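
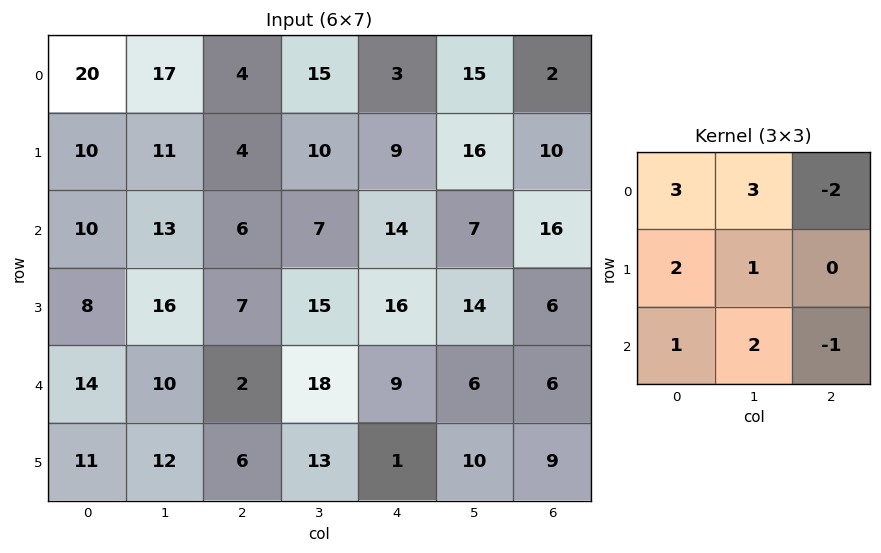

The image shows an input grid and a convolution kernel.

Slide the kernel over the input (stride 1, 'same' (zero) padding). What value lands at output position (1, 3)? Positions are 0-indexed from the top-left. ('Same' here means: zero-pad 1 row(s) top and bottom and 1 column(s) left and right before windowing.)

The receptive field on the zero-padded input at this output position is [4 15 3 / 4 10 9 / 6 7 14]. Elementwise product with the kernel and sum: 4·3 + 15·3 + 3·-2 + 4·2 + 10·1 + 6·1 + 7·2 + 14·-1.

75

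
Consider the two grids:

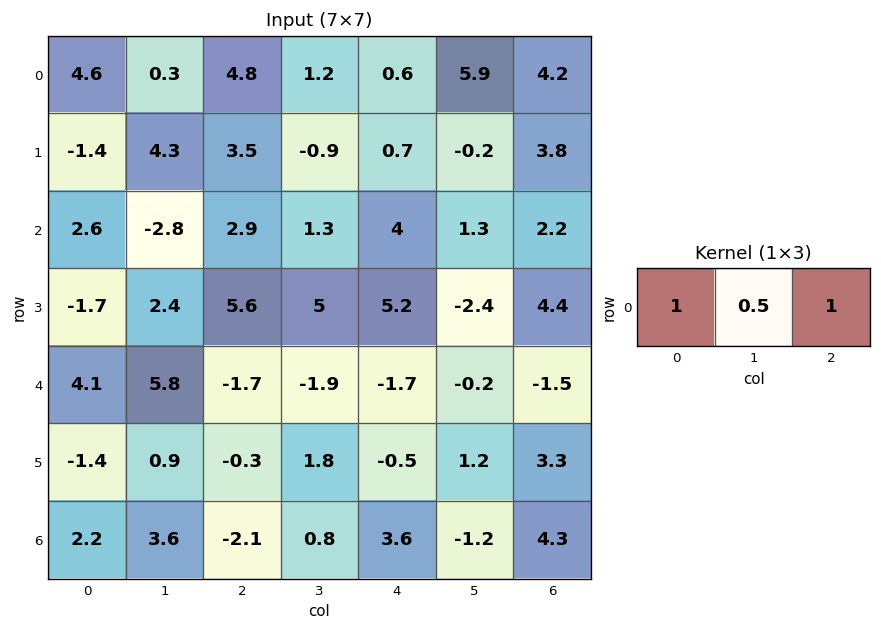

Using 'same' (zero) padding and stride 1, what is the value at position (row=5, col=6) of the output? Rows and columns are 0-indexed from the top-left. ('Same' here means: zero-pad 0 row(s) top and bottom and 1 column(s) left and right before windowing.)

2.85

The receptive field on the zero-padded input at this output position is [1.2 3.3 0]. Elementwise product with the kernel and sum: 1.2·1 + 3.3·0.5 + 0·1.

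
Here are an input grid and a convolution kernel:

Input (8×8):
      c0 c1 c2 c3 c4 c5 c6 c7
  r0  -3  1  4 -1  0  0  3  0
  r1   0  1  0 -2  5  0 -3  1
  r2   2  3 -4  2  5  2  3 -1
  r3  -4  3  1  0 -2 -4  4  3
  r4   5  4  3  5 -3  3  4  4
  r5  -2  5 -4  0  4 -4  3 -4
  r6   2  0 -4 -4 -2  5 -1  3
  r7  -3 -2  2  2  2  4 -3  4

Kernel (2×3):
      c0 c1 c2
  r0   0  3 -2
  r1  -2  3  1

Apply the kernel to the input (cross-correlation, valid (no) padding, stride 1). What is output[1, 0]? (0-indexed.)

4

The receptive field on the input at this output position is [0 1 0 / 2 3 -4]. Elementwise product with the kernel and sum: 1·3 + 0·-2 + 2·-2 + 3·3 + -4·1.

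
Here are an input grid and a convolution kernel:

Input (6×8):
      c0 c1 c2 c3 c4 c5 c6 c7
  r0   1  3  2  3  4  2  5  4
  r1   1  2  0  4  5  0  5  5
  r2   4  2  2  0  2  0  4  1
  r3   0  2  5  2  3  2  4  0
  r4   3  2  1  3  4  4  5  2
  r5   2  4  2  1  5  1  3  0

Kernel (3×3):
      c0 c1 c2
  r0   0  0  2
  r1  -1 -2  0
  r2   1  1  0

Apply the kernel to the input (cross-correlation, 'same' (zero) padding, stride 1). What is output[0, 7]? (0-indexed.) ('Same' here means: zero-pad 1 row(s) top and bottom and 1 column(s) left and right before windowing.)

-3

The receptive field on the zero-padded input at this output position is [0 0 0 / 5 4 0 / 5 5 0]. Elementwise product with the kernel and sum: 0·2 + 5·-1 + 4·-2 + 5·1 + 5·1.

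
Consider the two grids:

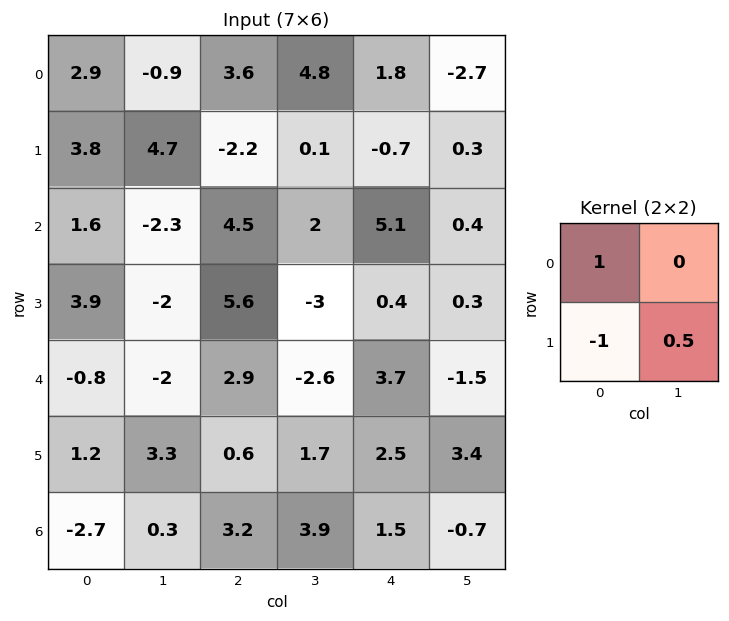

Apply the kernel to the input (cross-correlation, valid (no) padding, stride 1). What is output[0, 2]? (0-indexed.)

5.85

The receptive field on the input at this output position is [3.6 4.8 / -2.2 0.1]. Elementwise product with the kernel and sum: 3.6·1 + -2.2·-1 + 0.1·0.5.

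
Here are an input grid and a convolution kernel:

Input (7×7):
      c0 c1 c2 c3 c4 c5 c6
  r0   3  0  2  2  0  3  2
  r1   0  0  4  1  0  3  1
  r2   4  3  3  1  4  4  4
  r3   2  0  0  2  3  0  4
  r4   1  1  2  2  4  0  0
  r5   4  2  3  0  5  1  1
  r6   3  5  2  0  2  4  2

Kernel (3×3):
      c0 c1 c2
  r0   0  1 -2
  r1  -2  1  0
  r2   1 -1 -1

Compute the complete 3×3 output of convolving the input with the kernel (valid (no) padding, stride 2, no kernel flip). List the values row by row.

-6 -7 -2
-9 -9 -6
-13 -12 -13

Output[0,0]: The receptive field on the input at this output position is [3 0 2 / 0 0 4 / 4 3 3]. Elementwise product with the kernel and sum: 0·1 + 2·-2 + 0·-2 + 0·1 + 4·1 + 3·-1 + 3·-1.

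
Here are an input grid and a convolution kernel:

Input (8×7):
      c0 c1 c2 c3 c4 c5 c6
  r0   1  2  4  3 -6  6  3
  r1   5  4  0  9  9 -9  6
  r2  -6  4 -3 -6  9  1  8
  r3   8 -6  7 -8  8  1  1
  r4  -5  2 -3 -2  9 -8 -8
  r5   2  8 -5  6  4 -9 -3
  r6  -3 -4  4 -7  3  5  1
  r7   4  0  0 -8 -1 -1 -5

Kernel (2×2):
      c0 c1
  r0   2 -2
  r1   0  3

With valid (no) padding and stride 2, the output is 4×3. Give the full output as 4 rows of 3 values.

10 29 -51
-38 -18 19
10 16 7
2 -2 -7

Output[0,0]: The receptive field on the input at this output position is [1 2 / 5 4]. Elementwise product with the kernel and sum: 1·2 + 2·-2 + 4·3.
Output[0,1]: The receptive field on the input at this output position is [4 3 / 0 9]. Elementwise product with the kernel and sum: 4·2 + 3·-2 + 9·3.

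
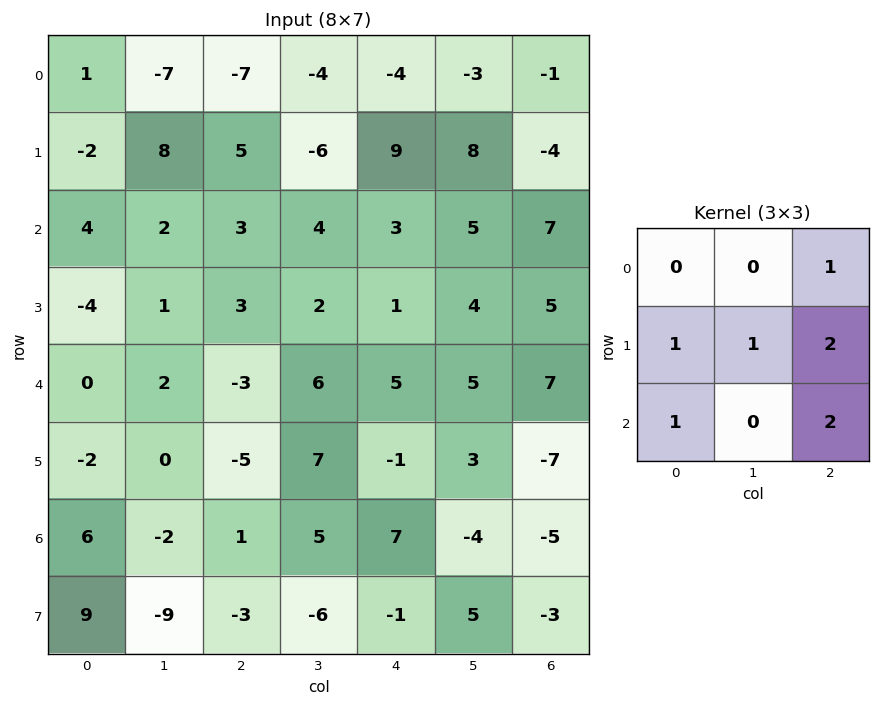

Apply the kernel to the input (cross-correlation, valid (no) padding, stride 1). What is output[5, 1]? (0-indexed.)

-5

The receptive field on the input at this output position is [0 -5 7 / -2 1 5 / -9 -3 -6]. Elementwise product with the kernel and sum: 7·1 + -2·1 + 1·1 + 5·2 + -9·1 + -6·2.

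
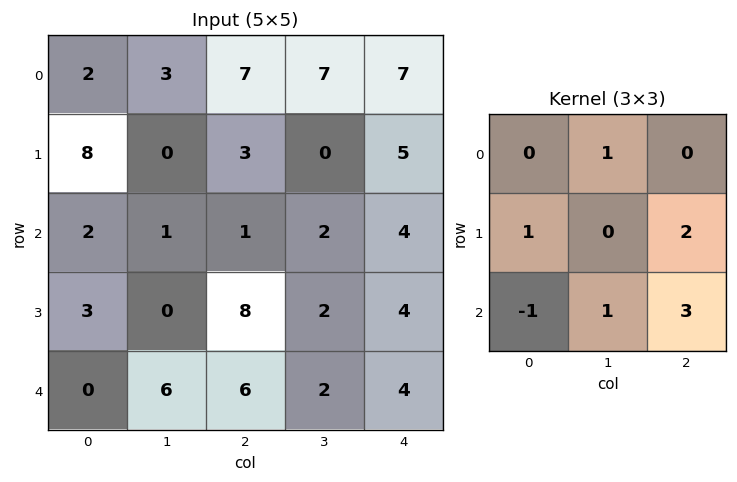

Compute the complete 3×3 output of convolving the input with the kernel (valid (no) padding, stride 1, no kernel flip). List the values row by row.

Output[0,0]: The receptive field on the input at this output position is [2 3 7 / 8 0 3 / 2 1 1]. Elementwise product with the kernel and sum: 3·1 + 8·1 + 3·2 + 2·-1 + 1·1 + 1·3.

19 13 33
25 22 15
44 11 26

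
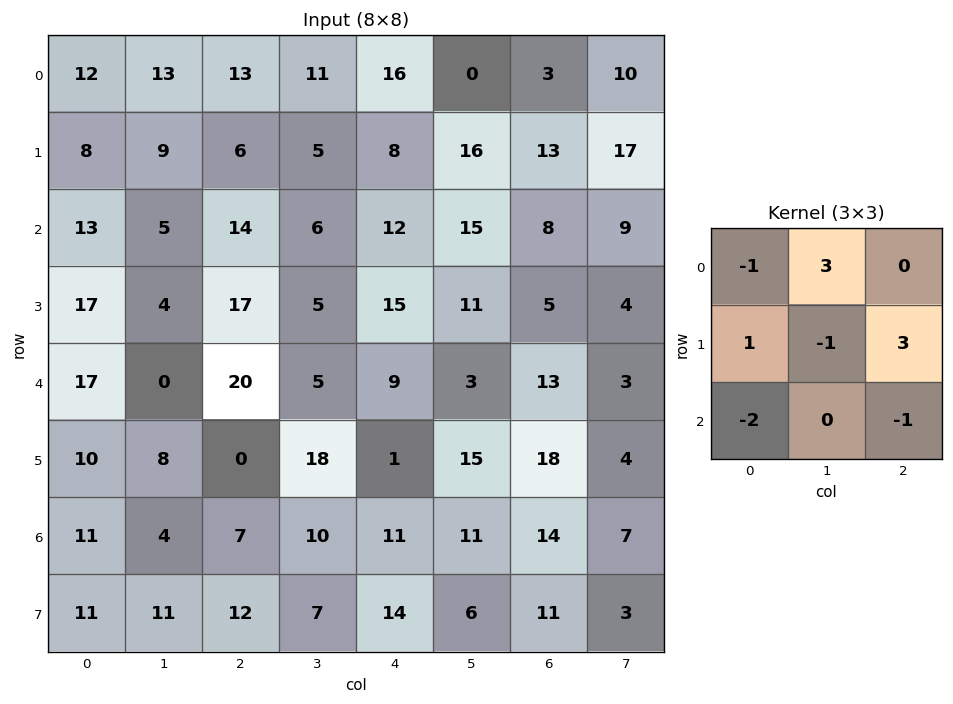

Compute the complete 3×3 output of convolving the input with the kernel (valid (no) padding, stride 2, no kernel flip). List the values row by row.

4 5 -17
12 12 21
-44 -45 4

Output[0,0]: The receptive field on the input at this output position is [12 13 13 / 8 9 6 / 13 5 14]. Elementwise product with the kernel and sum: 12·-1 + 13·3 + 8·1 + 9·-1 + 6·3 + 13·-2 + 14·-1.
Output[0,1]: The receptive field on the input at this output position is [13 11 16 / 6 5 8 / 14 6 12]. Elementwise product with the kernel and sum: 13·-1 + 11·3 + 6·1 + 5·-1 + 8·3 + 14·-2 + 12·-1.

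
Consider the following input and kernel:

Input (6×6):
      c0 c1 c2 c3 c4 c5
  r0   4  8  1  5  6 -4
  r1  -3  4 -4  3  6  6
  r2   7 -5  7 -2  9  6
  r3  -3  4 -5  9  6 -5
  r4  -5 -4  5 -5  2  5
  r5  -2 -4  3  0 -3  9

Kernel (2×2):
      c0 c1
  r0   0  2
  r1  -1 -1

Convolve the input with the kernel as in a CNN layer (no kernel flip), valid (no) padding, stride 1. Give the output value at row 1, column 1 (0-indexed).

-10

The receptive field on the input at this output position is [4 -4 / -5 7]. Elementwise product with the kernel and sum: -4·2 + -5·-1 + 7·-1.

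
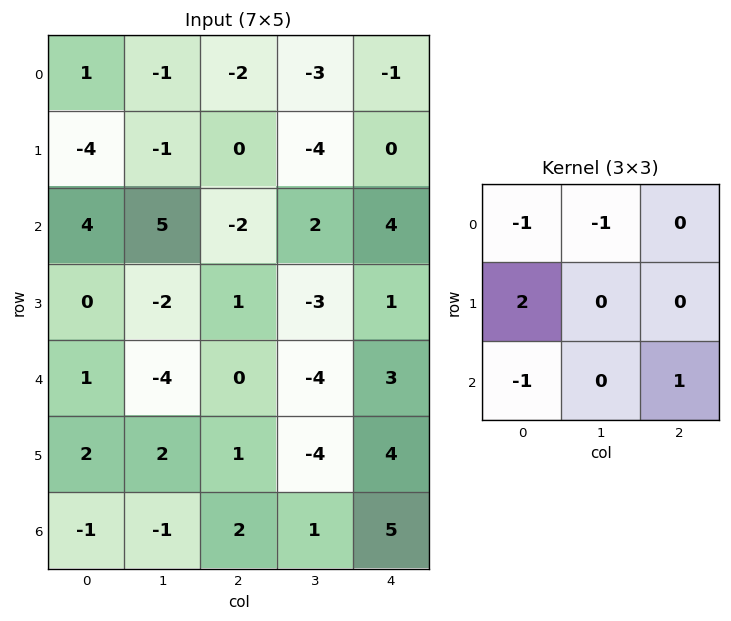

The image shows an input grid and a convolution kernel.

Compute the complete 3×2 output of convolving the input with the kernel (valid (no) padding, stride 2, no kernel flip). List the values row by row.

-14 11
-10 5
10 9

Output[0,0]: The receptive field on the input at this output position is [1 -1 -2 / -4 -1 0 / 4 5 -2]. Elementwise product with the kernel and sum: 1·-1 + -1·-1 + -4·2 + 4·-1 + -2·1.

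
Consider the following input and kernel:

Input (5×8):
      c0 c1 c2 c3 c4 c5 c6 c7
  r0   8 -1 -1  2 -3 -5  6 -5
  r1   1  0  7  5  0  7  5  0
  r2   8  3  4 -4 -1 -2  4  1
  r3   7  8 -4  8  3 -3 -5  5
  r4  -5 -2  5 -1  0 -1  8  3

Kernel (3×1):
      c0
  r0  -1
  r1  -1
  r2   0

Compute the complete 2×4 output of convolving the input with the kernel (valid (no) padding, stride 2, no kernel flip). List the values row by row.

Output[0,0]: The receptive field on the input at this output position is [8 / 1 / 8]. Elementwise product with the kernel and sum: 8·-1 + 1·-1.
Output[0,1]: The receptive field on the input at this output position is [-1 / 7 / 4]. Elementwise product with the kernel and sum: -1·-1 + 7·-1.

-9 -6 3 -11
-15 0 -2 1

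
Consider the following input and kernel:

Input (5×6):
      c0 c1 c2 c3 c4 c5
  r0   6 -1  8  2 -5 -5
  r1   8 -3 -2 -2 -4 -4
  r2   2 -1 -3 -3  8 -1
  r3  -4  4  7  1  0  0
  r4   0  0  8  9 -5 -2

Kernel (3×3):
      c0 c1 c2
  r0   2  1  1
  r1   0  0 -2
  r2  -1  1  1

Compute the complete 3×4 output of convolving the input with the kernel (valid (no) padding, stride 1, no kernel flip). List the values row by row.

Output[0,0]: The receptive field on the input at this output position is [6 -1 8 / 8 -3 -2 / 2 -1 -3]. Elementwise product with the kernel and sum: 6·2 + -1·1 + 8·1 + -2·-2 + 2·-1 + -1·1 + -3·1.

17 7 29 12
32 0 -32 -11
-6 7 -5 -15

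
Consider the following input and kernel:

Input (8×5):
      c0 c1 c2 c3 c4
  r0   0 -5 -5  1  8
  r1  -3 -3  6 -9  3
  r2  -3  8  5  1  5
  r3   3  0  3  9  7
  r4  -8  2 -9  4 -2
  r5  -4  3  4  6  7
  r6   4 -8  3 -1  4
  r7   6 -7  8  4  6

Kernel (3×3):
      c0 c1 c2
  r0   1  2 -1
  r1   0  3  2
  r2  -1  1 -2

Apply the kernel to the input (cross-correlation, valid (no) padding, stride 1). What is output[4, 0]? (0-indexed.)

The receptive field on the input at this output position is [-8 2 -9 / -4 3 4 / 4 -8 3]. Elementwise product with the kernel and sum: -8·1 + 2·2 + -9·-1 + 3·3 + 4·2 + 4·-1 + -8·1 + 3·-2.

4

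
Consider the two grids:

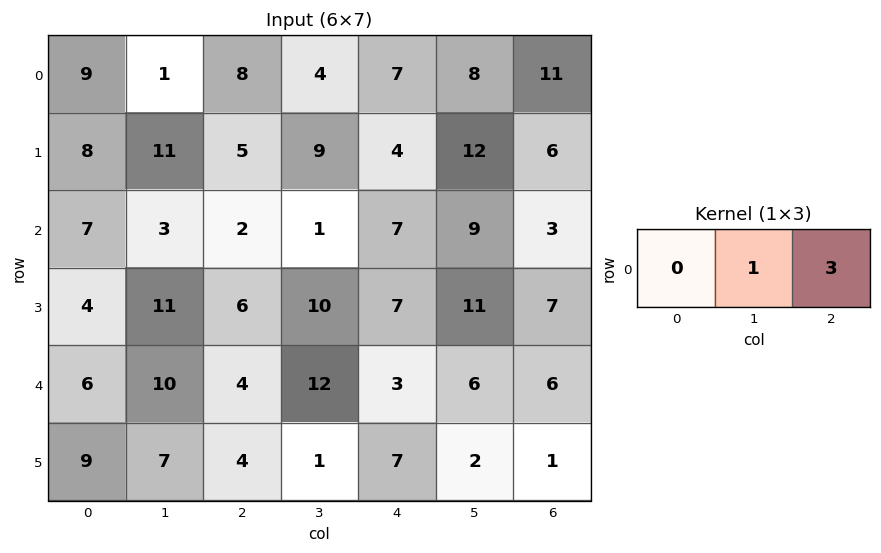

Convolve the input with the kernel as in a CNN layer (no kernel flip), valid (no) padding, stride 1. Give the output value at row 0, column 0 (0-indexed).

25

The receptive field on the input at this output position is [9 1 8]. Elementwise product with the kernel and sum: 1·1 + 8·3.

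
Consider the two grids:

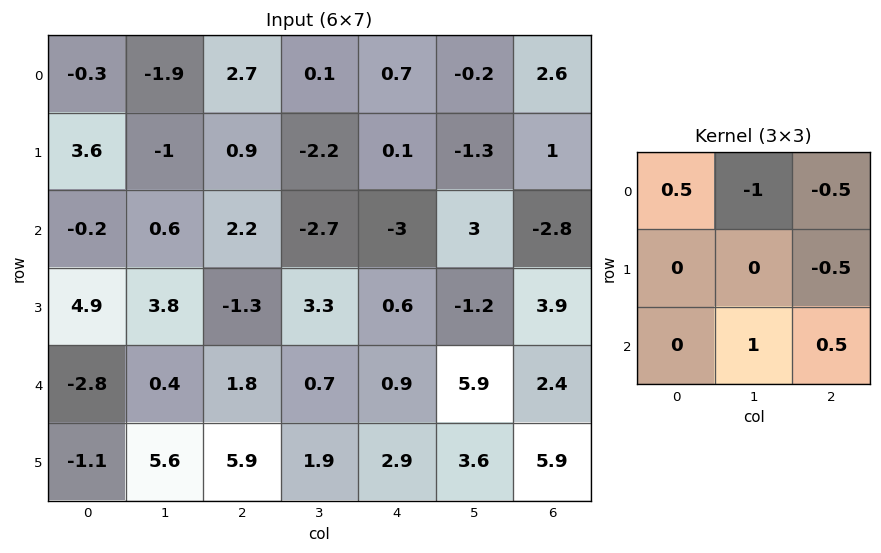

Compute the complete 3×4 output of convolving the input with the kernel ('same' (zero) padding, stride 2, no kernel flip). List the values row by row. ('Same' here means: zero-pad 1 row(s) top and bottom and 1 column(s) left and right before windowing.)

Output[0,0]: The receptive field on the zero-padded input at this output position is [0 0 0 / 0 -0.3 -1.9 / 0 3.6 -1]. Elementwise product with the kernel and sum: 0·0.5 + 0·-1 + 0·-0.5 + -1.9·-0.5 + 3.6·1 + -1·0.5.

4.05 -0.25 -0.45 1
3.4 1.4 -2.05 2.25
-5.3 8.05 3.4 1.4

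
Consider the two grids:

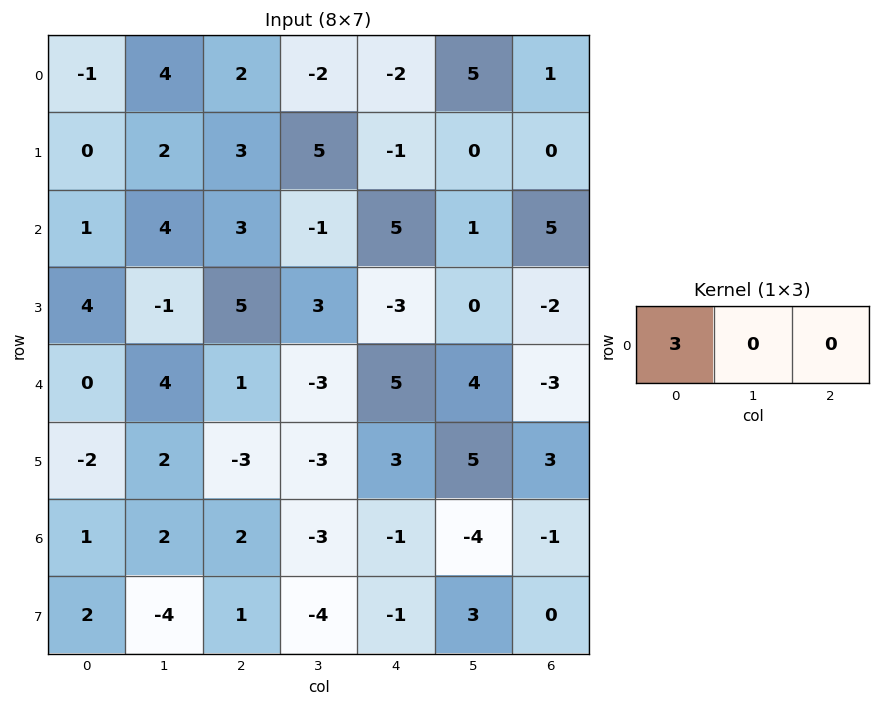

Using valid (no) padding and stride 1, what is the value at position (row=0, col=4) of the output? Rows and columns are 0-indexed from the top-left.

The receptive field on the input at this output position is [-2 5 1]. Elementwise product with the kernel and sum: -2·3.

-6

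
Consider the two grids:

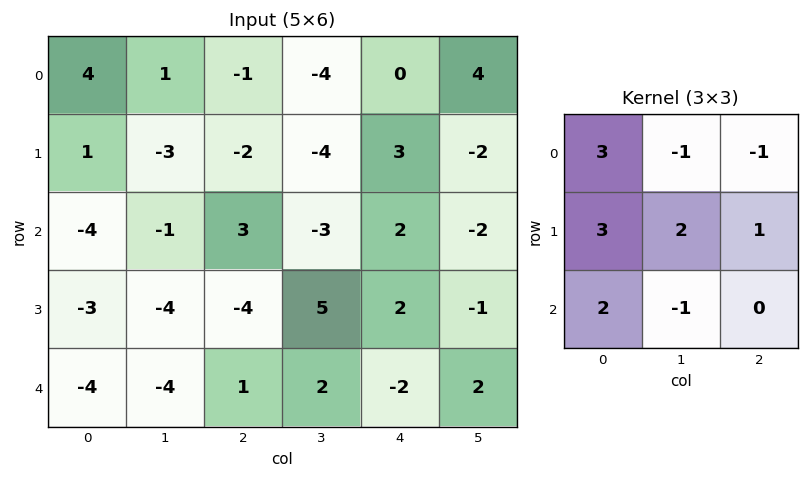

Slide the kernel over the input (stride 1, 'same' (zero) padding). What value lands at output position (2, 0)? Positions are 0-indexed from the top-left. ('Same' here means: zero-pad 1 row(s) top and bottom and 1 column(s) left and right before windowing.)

-4

The receptive field on the zero-padded input at this output position is [0 1 -3 / 0 -4 -1 / 0 -3 -4]. Elementwise product with the kernel and sum: 0·3 + 1·-1 + -3·-1 + 0·3 + -4·2 + -1·1 + 0·2 + -3·-1.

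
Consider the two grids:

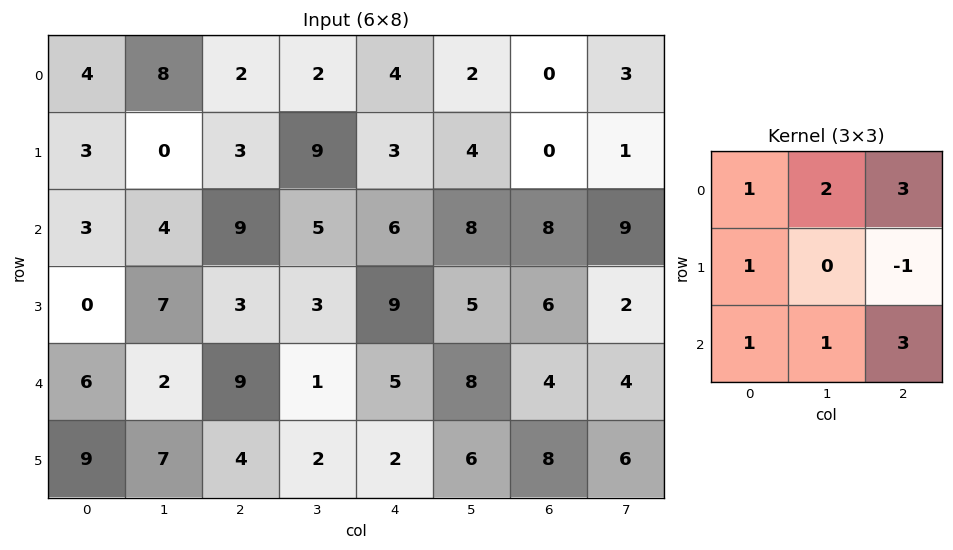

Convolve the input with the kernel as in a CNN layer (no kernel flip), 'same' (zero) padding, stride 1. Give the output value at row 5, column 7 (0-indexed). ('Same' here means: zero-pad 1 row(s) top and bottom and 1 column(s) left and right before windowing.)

The receptive field on the zero-padded input at this output position is [4 4 0 / 8 6 0 / 0 0 0]. Elementwise product with the kernel and sum: 4·1 + 4·2 + 0·3 + 8·1 + 0·-1 + 0·1 + 0·1 + 0·3.

20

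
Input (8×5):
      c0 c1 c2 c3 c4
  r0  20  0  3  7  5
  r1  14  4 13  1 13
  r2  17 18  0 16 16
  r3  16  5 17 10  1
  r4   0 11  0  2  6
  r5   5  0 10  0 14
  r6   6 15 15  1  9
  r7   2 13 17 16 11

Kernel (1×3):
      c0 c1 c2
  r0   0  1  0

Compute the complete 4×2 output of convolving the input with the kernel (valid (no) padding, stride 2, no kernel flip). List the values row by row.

0 7
18 16
11 2
15 1

Output[0,0]: The receptive field on the input at this output position is [20 0 3]. Elementwise product with the kernel and sum: 0·1.
Output[0,1]: The receptive field on the input at this output position is [3 7 5]. Elementwise product with the kernel and sum: 7·1.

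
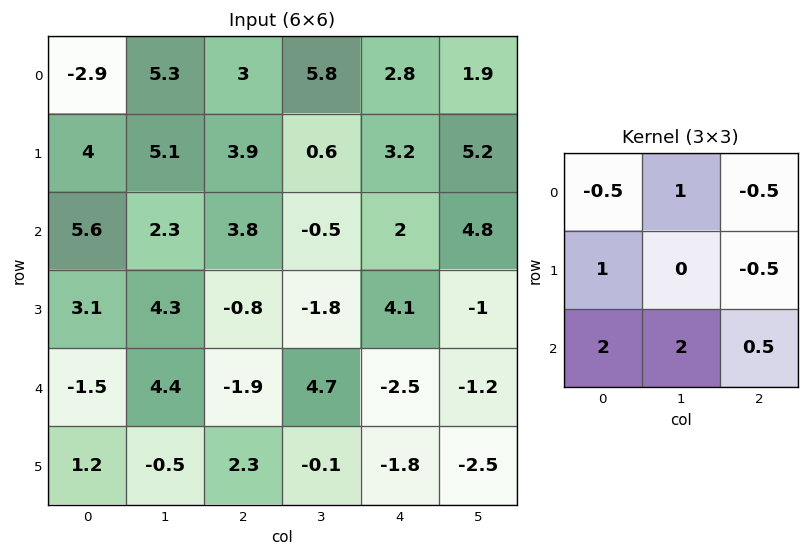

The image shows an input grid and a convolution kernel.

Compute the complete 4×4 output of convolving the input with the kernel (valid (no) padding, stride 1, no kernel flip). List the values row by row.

Output[0,0]: The receptive field on the input at this output position is [-2.9 5.3 3 / 4 5.1 3.9 / 5.6 2.3 3.8]. Elementwise product with the kernel and sum: -2.9·-0.5 + 5.3·1 + 3·-0.5 + 4·1 + 3.9·-0.5 + 5.6·2 + 2.3·2 + 3.8·0.5.
Output[0,1]: The receptive field on the input at this output position is [5.3 3 5.8 / 5.1 3.9 0.6 / 2.3 3.8 -0.5]. Elementwise product with the kernel and sum: 5.3·-0.5 + 3·1 + 5.8·-0.5 + 5.1·1 + 0.6·-0.5 + 2.3·2 + 3.8·2 + -0.5·0.5.

25 14.2 12.8 2.35
19.25 9.7 -3.3 1.5
5.95 15.45 -1.9 2.35
5.15 3.55 -0.6 5.75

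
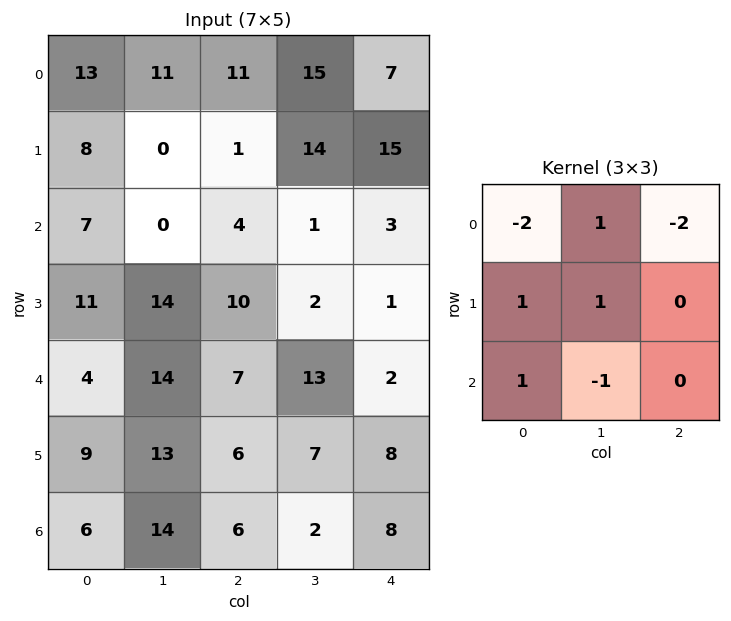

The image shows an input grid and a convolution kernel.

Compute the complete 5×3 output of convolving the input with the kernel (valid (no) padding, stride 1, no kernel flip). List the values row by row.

-22 -44 -3
-14 -19 -5
-7 33 -7
-14 6 -1
6 -20 12

Output[0,0]: The receptive field on the input at this output position is [13 11 11 / 8 0 1 / 7 0 4]. Elementwise product with the kernel and sum: 13·-2 + 11·1 + 11·-2 + 8·1 + 0·1 + 7·1 + 0·-1.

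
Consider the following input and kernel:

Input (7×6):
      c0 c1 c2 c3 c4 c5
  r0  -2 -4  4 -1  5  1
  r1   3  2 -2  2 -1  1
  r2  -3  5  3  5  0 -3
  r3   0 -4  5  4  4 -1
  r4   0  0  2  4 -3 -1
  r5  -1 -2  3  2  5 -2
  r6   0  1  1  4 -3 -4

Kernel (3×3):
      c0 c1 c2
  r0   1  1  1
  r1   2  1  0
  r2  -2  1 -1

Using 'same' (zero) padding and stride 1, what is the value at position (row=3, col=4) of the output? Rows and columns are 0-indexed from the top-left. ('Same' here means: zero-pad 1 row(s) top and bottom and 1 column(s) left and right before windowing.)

4

The receptive field on the zero-padded input at this output position is [5 0 -3 / 4 4 -1 / 4 -3 -1]. Elementwise product with the kernel and sum: 5·1 + 0·1 + -3·1 + 4·2 + 4·1 + 4·-2 + -3·1 + -1·-1.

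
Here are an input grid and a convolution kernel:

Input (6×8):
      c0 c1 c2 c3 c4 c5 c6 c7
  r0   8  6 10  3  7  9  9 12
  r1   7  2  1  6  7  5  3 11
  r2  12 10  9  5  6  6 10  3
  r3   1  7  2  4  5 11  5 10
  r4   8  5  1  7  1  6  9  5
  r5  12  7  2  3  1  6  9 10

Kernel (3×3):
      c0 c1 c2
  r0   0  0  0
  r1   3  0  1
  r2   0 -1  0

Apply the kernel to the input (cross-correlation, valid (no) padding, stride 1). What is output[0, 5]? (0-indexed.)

16

The receptive field on the input at this output position is [9 9 12 / 5 3 11 / 6 10 3]. Elementwise product with the kernel and sum: 5·3 + 11·1 + 10·-1.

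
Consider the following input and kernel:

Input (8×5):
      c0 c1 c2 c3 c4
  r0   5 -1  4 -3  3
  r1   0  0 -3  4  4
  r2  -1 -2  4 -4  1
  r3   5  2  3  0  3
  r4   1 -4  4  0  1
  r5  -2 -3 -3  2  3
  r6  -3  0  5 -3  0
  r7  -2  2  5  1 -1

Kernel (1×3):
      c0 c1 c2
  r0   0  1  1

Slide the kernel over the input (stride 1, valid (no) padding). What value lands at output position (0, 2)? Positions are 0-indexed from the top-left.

The receptive field on the input at this output position is [4 -3 3]. Elementwise product with the kernel and sum: -3·1 + 3·1.

0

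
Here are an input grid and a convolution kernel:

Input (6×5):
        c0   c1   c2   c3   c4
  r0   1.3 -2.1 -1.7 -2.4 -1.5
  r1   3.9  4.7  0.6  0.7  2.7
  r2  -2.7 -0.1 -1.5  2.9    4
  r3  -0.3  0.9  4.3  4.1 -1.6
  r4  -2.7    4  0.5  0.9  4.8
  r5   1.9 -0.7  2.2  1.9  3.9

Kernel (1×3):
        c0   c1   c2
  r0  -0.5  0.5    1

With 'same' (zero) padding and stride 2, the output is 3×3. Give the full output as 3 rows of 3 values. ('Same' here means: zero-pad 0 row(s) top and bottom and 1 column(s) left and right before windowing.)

Output[0,0]: The receptive field on the zero-padded input at this output position is [0 1.3 -2.1]. Elementwise product with the kernel and sum: 0·-0.5 + 1.3·0.5 + -2.1·1.

-1.45 -2.2 0.45
-1.45 2.2 0.55
2.65 -0.85 1.95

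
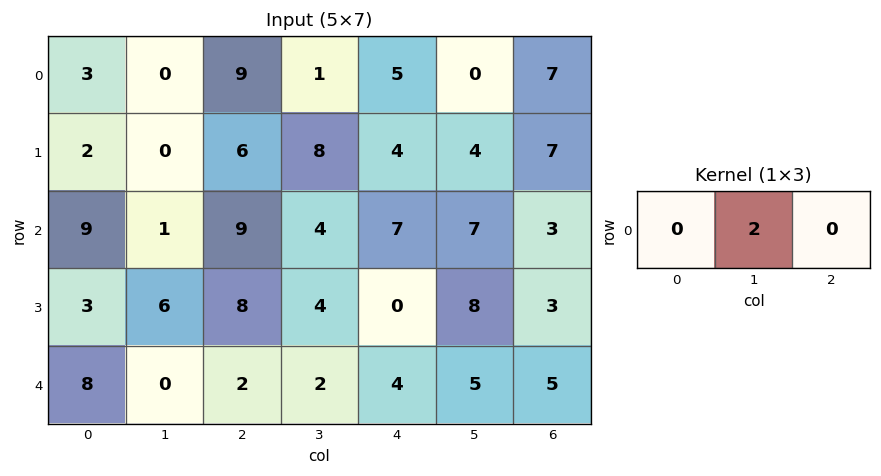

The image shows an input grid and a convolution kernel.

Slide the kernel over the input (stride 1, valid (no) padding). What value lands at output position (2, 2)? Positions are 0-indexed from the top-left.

The receptive field on the input at this output position is [9 4 7]. Elementwise product with the kernel and sum: 4·2.

8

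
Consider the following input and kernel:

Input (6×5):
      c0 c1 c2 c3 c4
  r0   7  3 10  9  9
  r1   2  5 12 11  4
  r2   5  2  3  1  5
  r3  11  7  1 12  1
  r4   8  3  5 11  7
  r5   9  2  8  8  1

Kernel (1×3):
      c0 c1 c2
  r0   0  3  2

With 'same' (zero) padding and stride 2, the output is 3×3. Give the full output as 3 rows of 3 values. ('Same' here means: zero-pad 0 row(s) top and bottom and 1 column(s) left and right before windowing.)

27 48 27
19 11 15
30 37 21

Output[0,0]: The receptive field on the zero-padded input at this output position is [0 7 3]. Elementwise product with the kernel and sum: 7·3 + 3·2.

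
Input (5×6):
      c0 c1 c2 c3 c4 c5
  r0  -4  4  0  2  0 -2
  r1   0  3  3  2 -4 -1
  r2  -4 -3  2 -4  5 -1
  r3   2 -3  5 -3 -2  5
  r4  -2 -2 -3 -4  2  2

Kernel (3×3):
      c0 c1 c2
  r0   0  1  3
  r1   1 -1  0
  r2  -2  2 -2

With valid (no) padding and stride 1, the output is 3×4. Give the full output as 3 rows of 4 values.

-1 24 -19 20
-9 26 -16 -24
14 -12 13 9

Output[0,0]: The receptive field on the input at this output position is [-4 4 0 / 0 3 3 / -4 -3 2]. Elementwise product with the kernel and sum: 4·1 + 0·3 + 0·1 + 3·-1 + -4·-2 + -3·2 + 2·-2.
Output[0,1]: The receptive field on the input at this output position is [4 0 2 / 3 3 2 / -3 2 -4]. Elementwise product with the kernel and sum: 0·1 + 2·3 + 3·1 + 3·-1 + -3·-2 + 2·2 + -4·-2.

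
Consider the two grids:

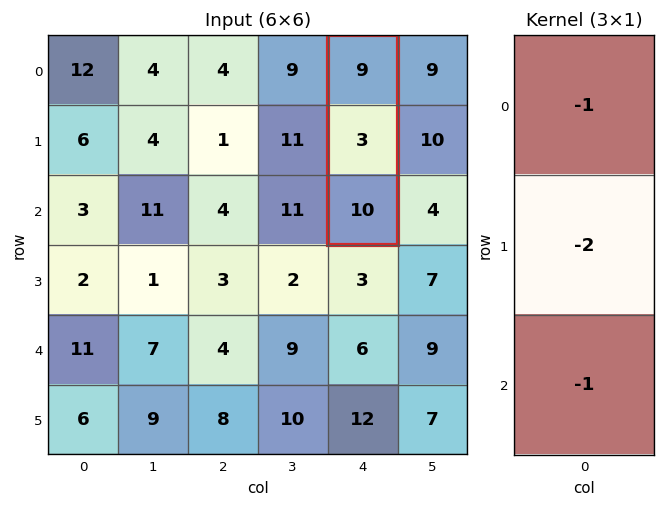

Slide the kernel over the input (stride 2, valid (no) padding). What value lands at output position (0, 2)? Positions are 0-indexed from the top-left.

The receptive field on the input at this output position is [9 / 3 / 10]. Elementwise product with the kernel and sum: 9·-1 + 3·-2 + 10·-1.

-25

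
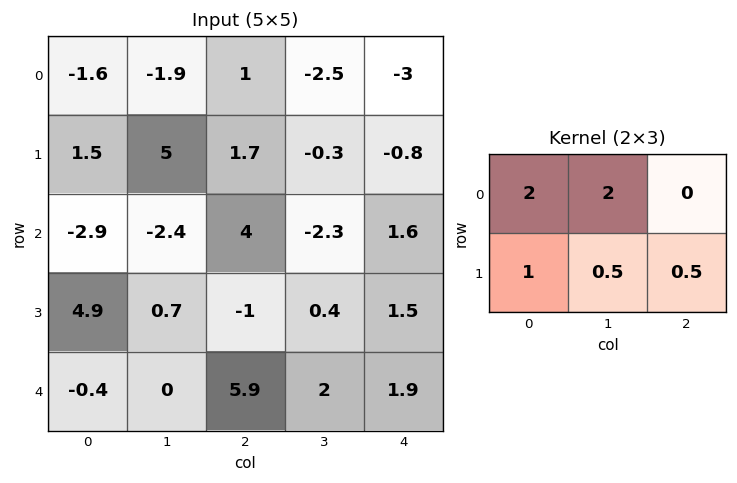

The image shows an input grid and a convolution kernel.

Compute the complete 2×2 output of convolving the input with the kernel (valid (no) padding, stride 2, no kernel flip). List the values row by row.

-2.15 -1.85
-5.85 3.35

Output[0,0]: The receptive field on the input at this output position is [-1.6 -1.9 1 / 1.5 5 1.7]. Elementwise product with the kernel and sum: -1.6·2 + -1.9·2 + 1.5·1 + 5·0.5 + 1.7·0.5.
Output[0,1]: The receptive field on the input at this output position is [1 -2.5 -3 / 1.7 -0.3 -0.8]. Elementwise product with the kernel and sum: 1·2 + -2.5·2 + 1.7·1 + -0.3·0.5 + -0.8·0.5.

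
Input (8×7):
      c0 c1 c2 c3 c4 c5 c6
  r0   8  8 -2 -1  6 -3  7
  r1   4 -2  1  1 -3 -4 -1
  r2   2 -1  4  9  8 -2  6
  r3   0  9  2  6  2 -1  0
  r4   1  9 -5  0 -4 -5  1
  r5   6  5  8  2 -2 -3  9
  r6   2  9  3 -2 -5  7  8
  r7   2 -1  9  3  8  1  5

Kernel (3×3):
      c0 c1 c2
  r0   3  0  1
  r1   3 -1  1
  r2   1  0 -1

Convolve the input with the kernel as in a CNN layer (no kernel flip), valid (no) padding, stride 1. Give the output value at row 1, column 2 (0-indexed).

11

The receptive field on the input at this output position is [1 1 -3 / 4 9 8 / 2 6 2]. Elementwise product with the kernel and sum: 1·3 + -3·1 + 4·3 + 9·-1 + 8·1 + 2·1 + 2·-1.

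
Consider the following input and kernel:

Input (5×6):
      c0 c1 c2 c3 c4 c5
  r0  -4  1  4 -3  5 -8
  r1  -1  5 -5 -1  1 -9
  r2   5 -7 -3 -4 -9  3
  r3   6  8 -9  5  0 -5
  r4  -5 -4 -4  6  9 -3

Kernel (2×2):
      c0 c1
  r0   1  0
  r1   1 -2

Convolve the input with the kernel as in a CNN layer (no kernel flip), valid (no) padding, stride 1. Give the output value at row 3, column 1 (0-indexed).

12

The receptive field on the input at this output position is [8 -9 / -4 -4]. Elementwise product with the kernel and sum: 8·1 + -4·1 + -4·-2.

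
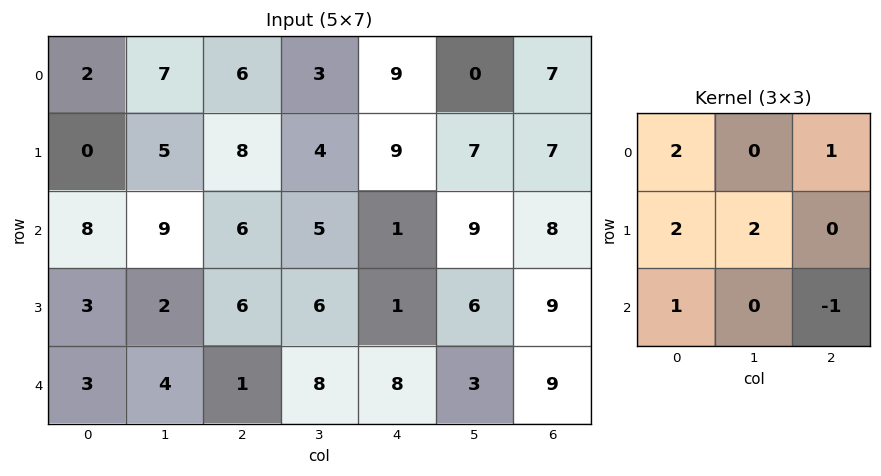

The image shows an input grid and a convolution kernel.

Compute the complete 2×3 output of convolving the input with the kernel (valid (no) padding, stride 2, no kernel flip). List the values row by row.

Output[0,0]: The receptive field on the input at this output position is [2 7 6 / 0 5 8 / 8 9 6]. Elementwise product with the kernel and sum: 2·2 + 6·1 + 0·2 + 5·2 + 8·1 + 6·-1.

22 50 50
34 30 23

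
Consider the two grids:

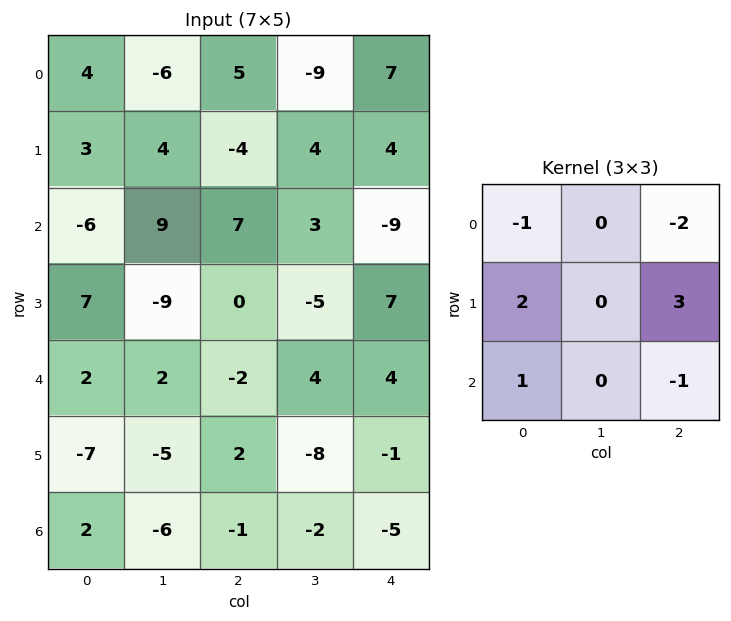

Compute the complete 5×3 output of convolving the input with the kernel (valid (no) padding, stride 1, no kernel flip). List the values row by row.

-33 50 1
21 11 -24
10 -50 26
-18 38 -3
-3 -48 -1

Output[0,0]: The receptive field on the input at this output position is [4 -6 5 / 3 4 -4 / -6 9 7]. Elementwise product with the kernel and sum: 4·-1 + 5·-2 + 3·2 + -4·3 + -6·1 + 7·-1.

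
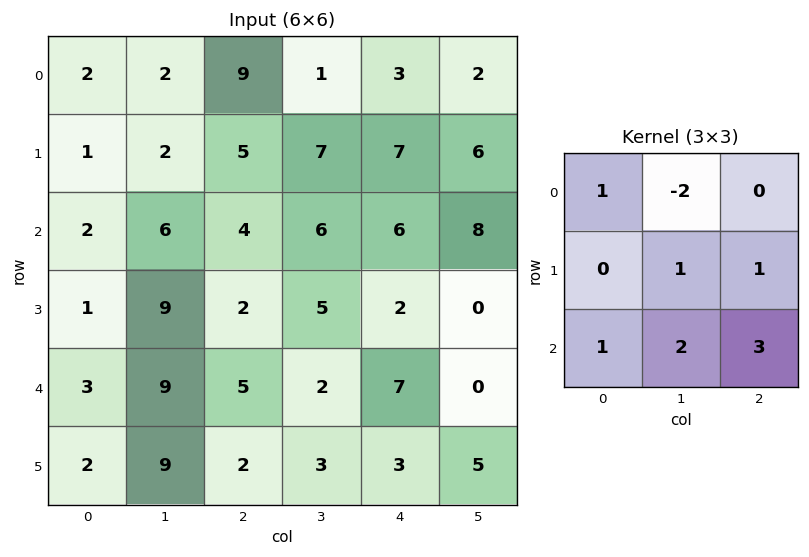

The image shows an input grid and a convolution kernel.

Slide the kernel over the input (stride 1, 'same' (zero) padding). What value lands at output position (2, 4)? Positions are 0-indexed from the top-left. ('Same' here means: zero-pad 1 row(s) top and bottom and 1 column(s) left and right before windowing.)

The receptive field on the zero-padded input at this output position is [7 7 6 / 6 6 8 / 5 2 0]. Elementwise product with the kernel and sum: 7·1 + 7·-2 + 6·1 + 8·1 + 5·1 + 2·2 + 0·3.

16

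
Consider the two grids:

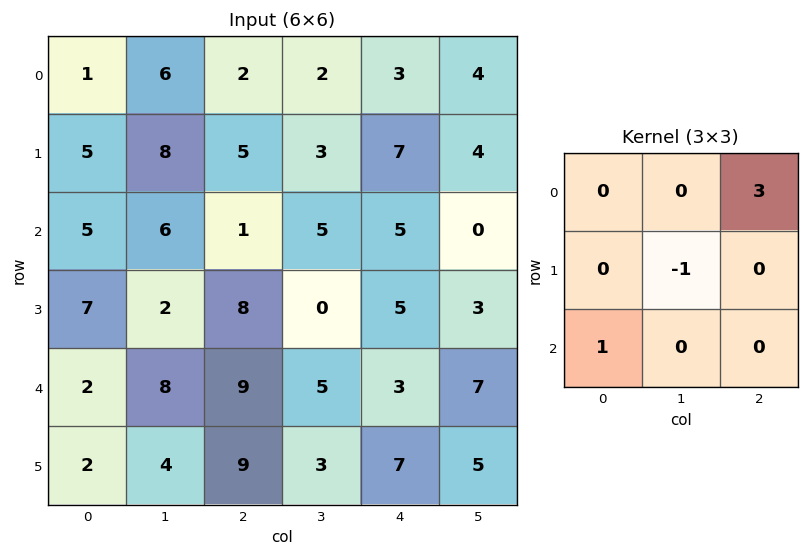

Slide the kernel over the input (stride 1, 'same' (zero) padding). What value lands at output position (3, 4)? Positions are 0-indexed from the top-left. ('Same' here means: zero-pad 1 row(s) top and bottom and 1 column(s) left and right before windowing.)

The receptive field on the zero-padded input at this output position is [5 5 0 / 0 5 3 / 5 3 7]. Elementwise product with the kernel and sum: 0·3 + 5·-1 + 5·1.

0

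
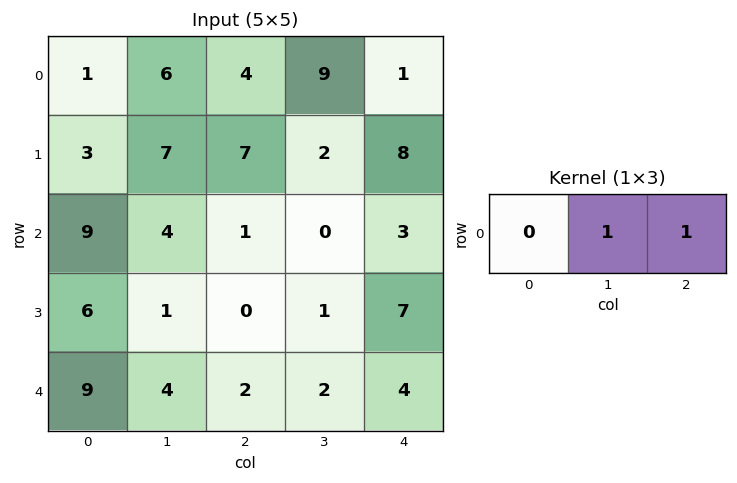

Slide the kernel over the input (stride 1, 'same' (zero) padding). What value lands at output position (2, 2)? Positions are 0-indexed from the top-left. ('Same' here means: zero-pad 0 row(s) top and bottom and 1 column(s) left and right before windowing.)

The receptive field on the zero-padded input at this output position is [4 1 0]. Elementwise product with the kernel and sum: 1·1 + 0·1.

1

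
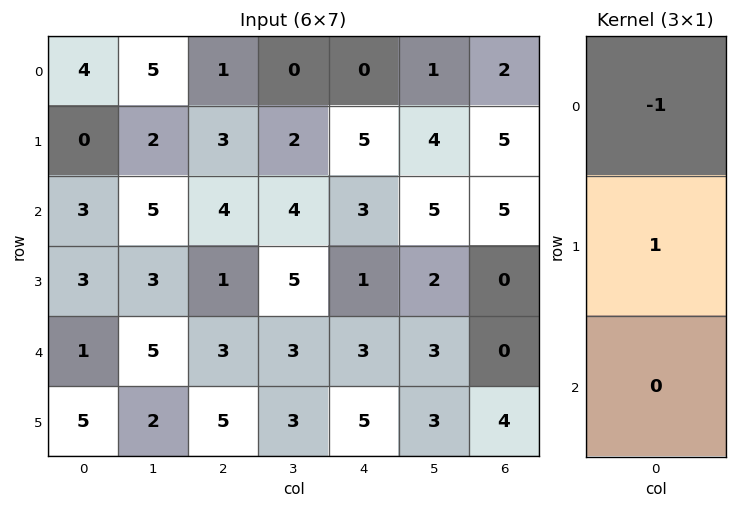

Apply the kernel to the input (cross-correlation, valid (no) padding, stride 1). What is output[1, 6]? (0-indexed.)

The receptive field on the input at this output position is [5 / 5 / 0]. Elementwise product with the kernel and sum: 5·-1 + 5·1.

0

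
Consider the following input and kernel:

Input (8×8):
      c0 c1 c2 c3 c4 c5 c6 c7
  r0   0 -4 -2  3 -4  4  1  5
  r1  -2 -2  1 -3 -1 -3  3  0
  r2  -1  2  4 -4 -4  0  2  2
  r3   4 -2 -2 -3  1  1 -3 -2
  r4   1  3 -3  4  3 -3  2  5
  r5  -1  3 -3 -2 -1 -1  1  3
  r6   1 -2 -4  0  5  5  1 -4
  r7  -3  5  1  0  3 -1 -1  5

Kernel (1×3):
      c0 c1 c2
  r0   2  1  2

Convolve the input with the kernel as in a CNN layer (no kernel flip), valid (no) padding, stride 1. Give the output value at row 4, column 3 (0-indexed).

5

The receptive field on the input at this output position is [4 3 -3]. Elementwise product with the kernel and sum: 4·2 + 3·1 + -3·2.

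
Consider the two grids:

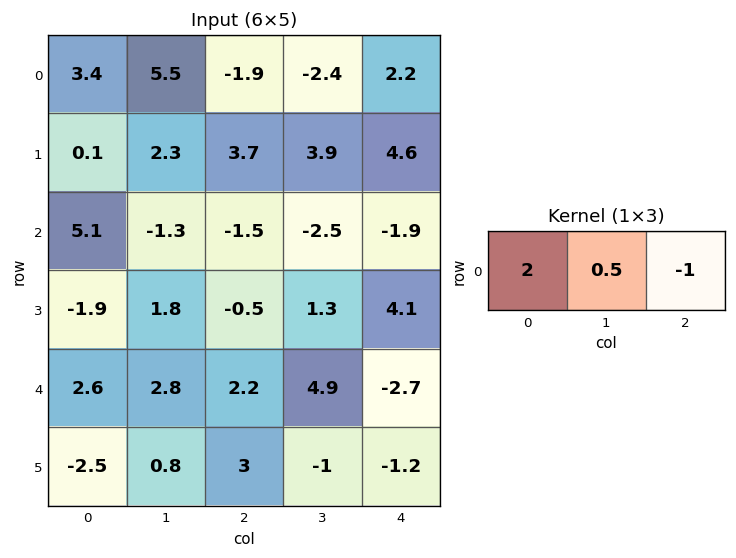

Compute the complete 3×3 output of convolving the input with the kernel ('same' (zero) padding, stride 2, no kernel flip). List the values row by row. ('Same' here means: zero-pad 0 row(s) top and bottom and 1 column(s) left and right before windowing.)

Output[0,0]: The receptive field on the zero-padded input at this output position is [0 3.4 5.5]. Elementwise product with the kernel and sum: 0·2 + 3.4·0.5 + 5.5·-1.
Output[0,1]: The receptive field on the zero-padded input at this output position is [5.5 -1.9 -2.4]. Elementwise product with the kernel and sum: 5.5·2 + -1.9·0.5 + -2.4·-1.

-3.8 12.45 -3.7
3.85 -0.85 -5.95
-1.5 1.8 8.45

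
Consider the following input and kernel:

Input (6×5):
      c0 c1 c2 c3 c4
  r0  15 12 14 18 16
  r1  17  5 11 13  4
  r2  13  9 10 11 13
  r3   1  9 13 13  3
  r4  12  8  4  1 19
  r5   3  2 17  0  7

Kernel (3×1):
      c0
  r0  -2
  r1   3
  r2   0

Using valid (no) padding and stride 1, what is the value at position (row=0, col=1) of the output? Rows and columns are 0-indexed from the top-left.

The receptive field on the input at this output position is [12 / 5 / 9]. Elementwise product with the kernel and sum: 12·-2 + 5·3.

-9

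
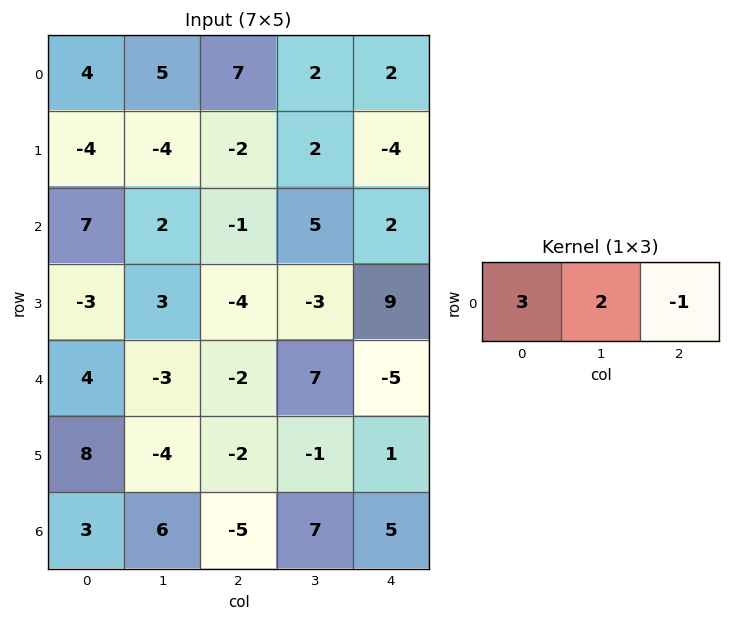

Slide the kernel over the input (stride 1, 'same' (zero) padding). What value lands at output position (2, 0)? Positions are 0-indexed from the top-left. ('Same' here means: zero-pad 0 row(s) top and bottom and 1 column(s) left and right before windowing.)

12

The receptive field on the zero-padded input at this output position is [0 7 2]. Elementwise product with the kernel and sum: 0·3 + 7·2 + 2·-1.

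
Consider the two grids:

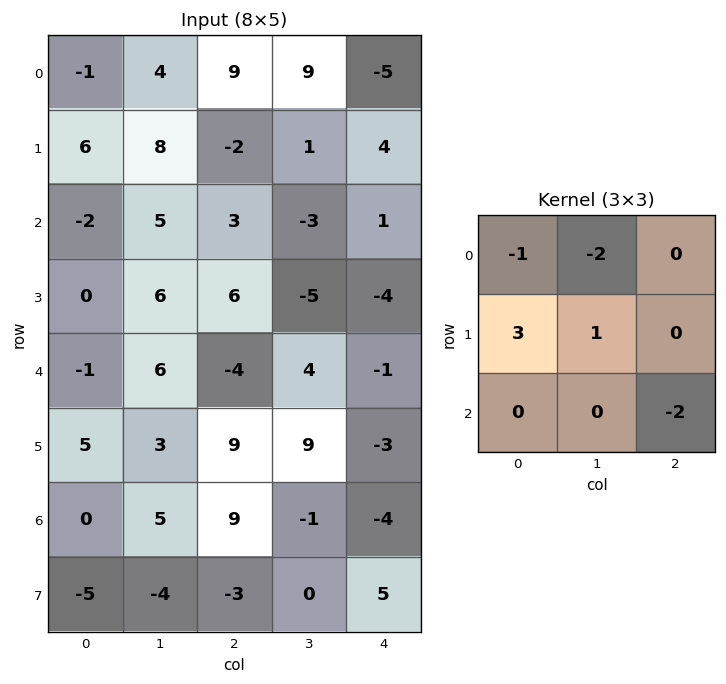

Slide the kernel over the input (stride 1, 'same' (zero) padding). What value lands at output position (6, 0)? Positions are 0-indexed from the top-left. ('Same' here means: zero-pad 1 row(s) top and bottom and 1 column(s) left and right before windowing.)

-2

The receptive field on the zero-padded input at this output position is [0 5 3 / 0 0 5 / 0 -5 -4]. Elementwise product with the kernel and sum: 0·-1 + 5·-2 + 0·3 + 0·1 + -4·-2.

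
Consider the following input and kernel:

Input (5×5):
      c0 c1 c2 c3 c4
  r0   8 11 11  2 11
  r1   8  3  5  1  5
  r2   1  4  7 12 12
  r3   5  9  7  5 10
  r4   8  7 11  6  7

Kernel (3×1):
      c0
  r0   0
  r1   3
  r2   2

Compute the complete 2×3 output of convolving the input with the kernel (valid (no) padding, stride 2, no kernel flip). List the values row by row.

26 29 39
31 43 44

Output[0,0]: The receptive field on the input at this output position is [8 / 8 / 1]. Elementwise product with the kernel and sum: 8·3 + 1·2.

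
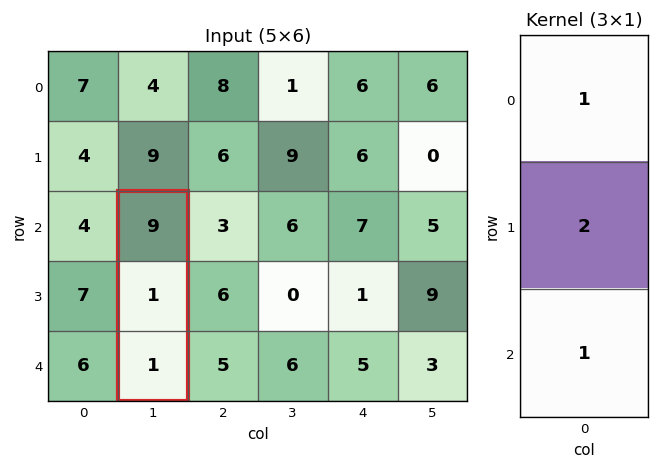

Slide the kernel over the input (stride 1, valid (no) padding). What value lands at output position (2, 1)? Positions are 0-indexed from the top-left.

The receptive field on the input at this output position is [9 / 1 / 1]. Elementwise product with the kernel and sum: 9·1 + 1·2 + 1·1.

12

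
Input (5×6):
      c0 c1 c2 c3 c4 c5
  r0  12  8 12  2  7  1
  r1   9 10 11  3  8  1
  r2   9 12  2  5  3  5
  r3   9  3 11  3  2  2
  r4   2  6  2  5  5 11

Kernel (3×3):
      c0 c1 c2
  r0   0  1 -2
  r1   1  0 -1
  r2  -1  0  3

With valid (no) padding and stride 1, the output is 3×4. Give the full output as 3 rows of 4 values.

Output[0,0]: The receptive field on the input at this output position is [12 8 12 / 9 10 11 / 9 12 2]. Elementwise product with the kernel and sum: 8·1 + 12·-2 + 9·1 + 11·-1 + 9·-1 + 2·3.

-21 18 -2 17
19 18 -19 9
10 1 21 22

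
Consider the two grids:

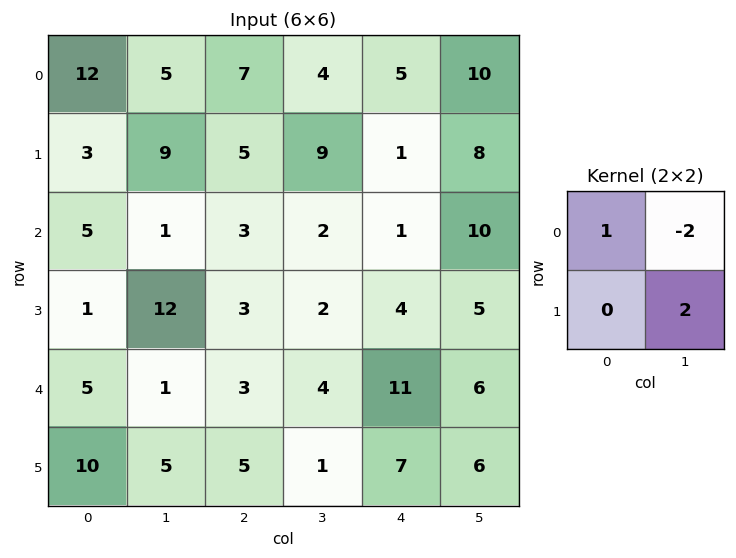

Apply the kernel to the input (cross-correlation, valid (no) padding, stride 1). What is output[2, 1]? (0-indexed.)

1

The receptive field on the input at this output position is [1 3 / 12 3]. Elementwise product with the kernel and sum: 1·1 + 3·-2 + 3·2.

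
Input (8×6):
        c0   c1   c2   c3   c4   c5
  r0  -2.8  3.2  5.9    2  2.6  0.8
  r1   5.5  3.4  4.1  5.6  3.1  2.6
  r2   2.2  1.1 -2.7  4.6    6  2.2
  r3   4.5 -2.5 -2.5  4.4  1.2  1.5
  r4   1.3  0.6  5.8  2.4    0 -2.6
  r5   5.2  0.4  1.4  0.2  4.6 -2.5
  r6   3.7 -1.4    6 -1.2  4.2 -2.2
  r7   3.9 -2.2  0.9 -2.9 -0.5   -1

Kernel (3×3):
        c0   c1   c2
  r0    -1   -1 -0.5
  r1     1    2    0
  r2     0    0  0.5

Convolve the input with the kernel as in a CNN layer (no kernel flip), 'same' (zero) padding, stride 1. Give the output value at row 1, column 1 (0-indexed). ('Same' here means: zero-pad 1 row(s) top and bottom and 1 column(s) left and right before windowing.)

The receptive field on the zero-padded input at this output position is [-2.8 3.2 5.9 / 5.5 3.4 4.1 / 2.2 1.1 -2.7]. Elementwise product with the kernel and sum: -2.8·-1 + 3.2·-1 + 5.9·-0.5 + 5.5·1 + 3.4·2 + -2.7·0.5.

7.6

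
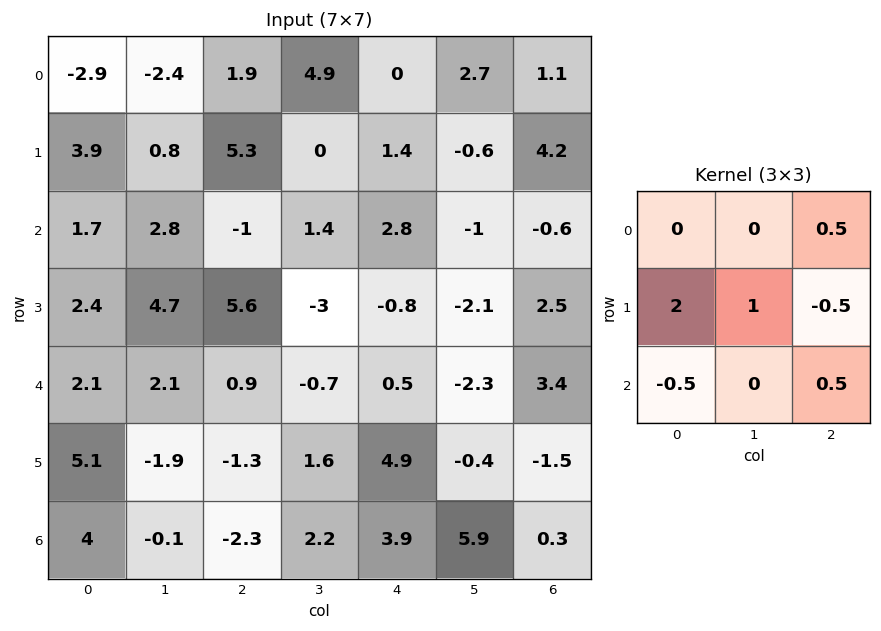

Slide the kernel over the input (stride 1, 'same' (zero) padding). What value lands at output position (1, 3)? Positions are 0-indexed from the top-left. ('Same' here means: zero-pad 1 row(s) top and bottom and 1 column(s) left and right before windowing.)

The receptive field on the zero-padded input at this output position is [1.9 4.9 0 / 5.3 0 1.4 / -1 1.4 2.8]. Elementwise product with the kernel and sum: 0·0.5 + 5.3·2 + 0·1 + 1.4·-0.5 + -1·-0.5 + 2.8·0.5.

11.8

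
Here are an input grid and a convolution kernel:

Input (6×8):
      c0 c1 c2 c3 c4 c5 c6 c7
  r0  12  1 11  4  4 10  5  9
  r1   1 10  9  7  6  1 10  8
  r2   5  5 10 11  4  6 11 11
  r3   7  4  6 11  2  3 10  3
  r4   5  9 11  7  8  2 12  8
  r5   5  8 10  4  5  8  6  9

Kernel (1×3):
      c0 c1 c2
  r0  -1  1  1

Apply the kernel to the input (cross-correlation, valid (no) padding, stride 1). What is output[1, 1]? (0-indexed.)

6

The receptive field on the input at this output position is [10 9 7]. Elementwise product with the kernel and sum: 10·-1 + 9·1 + 7·1.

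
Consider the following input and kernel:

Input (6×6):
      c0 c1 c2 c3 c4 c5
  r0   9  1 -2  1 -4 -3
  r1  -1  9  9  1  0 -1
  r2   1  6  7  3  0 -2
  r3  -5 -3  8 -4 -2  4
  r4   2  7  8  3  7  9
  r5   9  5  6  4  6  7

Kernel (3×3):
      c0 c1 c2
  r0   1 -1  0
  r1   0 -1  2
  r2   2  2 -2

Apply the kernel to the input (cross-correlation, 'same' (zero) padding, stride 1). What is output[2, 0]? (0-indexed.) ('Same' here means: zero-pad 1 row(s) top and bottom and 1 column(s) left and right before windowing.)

8

The receptive field on the zero-padded input at this output position is [0 -1 9 / 0 1 6 / 0 -5 -3]. Elementwise product with the kernel and sum: 0·1 + -1·-1 + 1·-1 + 6·2 + 0·2 + -5·2 + -3·-2.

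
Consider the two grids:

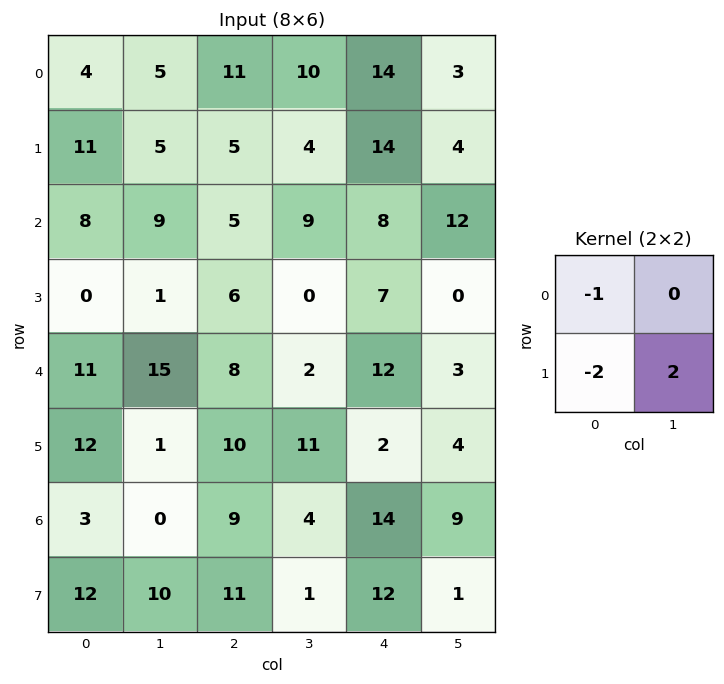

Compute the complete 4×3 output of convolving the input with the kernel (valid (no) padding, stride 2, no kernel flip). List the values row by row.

-16 -13 -34
-6 -17 -22
-33 -6 -8
-7 -29 -36

Output[0,0]: The receptive field on the input at this output position is [4 5 / 11 5]. Elementwise product with the kernel and sum: 4·-1 + 11·-2 + 5·2.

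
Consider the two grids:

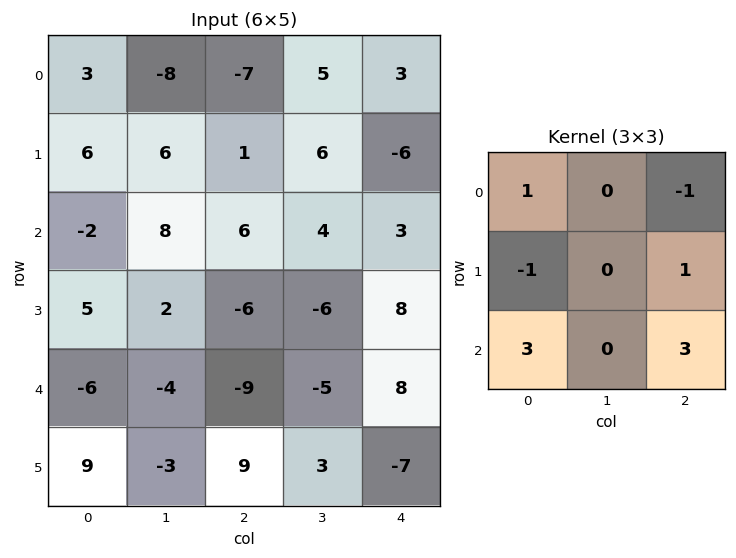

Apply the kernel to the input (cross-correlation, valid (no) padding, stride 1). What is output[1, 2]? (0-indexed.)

The receptive field on the input at this output position is [1 6 -6 / 6 4 3 / -6 -6 8]. Elementwise product with the kernel and sum: 1·1 + -6·-1 + 6·-1 + 3·1 + -6·3 + 8·3.

10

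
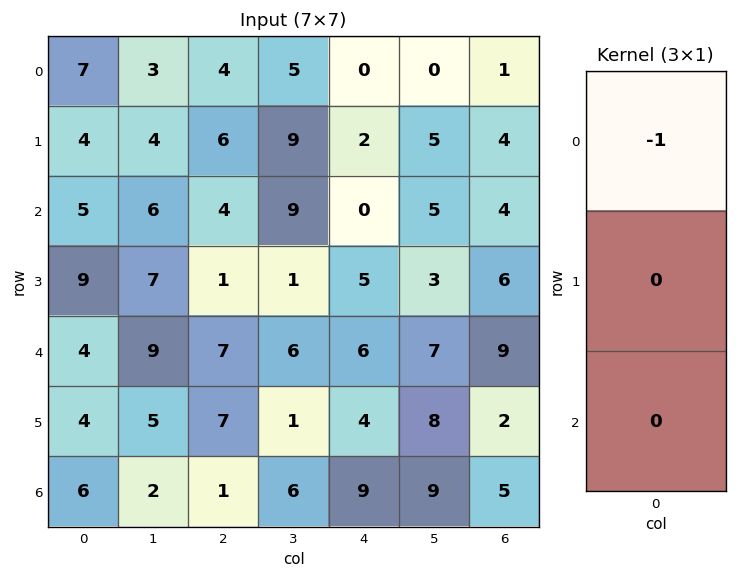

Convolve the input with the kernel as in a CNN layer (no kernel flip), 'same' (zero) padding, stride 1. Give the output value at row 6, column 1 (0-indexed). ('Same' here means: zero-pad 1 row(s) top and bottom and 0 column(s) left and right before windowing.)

The receptive field on the zero-padded input at this output position is [5 / 2 / 0]. Elementwise product with the kernel and sum: 5·-1.

-5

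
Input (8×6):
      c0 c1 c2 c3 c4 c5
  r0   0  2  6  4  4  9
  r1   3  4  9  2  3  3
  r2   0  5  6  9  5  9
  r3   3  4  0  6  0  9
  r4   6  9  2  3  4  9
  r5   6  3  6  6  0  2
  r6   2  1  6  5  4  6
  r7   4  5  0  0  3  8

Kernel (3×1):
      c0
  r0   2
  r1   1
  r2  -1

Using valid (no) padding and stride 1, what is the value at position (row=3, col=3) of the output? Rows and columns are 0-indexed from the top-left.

9

The receptive field on the input at this output position is [6 / 3 / 6]. Elementwise product with the kernel and sum: 6·2 + 3·1 + 6·-1.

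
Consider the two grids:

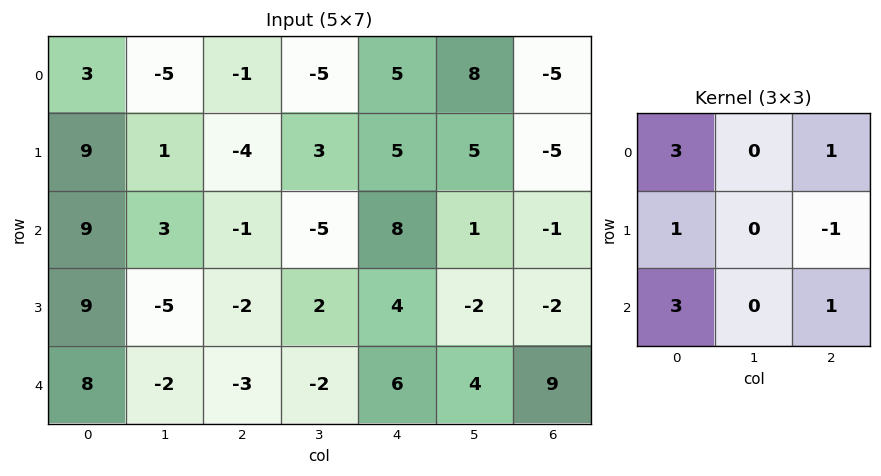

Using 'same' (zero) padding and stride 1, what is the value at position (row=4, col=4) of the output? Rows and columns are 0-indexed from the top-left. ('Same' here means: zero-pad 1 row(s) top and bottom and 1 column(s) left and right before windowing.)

-2

The receptive field on the zero-padded input at this output position is [2 4 -2 / -2 6 4 / 0 0 0]. Elementwise product with the kernel and sum: 2·3 + -2·1 + -2·1 + 4·-1 + 0·3 + 0·1.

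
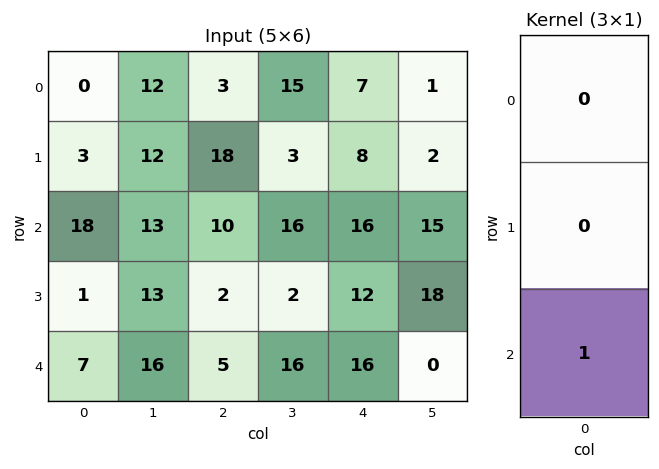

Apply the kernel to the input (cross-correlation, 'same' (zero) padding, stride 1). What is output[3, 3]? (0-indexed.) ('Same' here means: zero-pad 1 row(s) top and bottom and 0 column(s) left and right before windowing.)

16

The receptive field on the zero-padded input at this output position is [16 / 2 / 16]. Elementwise product with the kernel and sum: 16·1.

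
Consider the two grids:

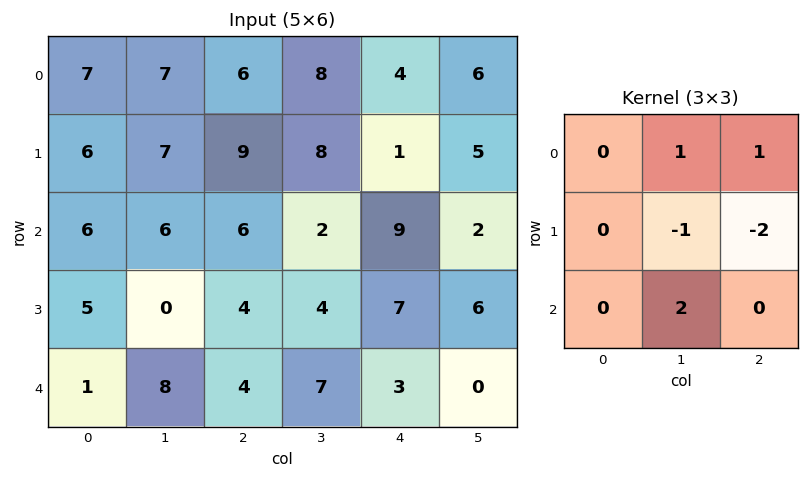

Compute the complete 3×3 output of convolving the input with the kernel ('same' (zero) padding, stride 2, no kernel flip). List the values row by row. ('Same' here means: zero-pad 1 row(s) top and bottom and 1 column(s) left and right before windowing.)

Output[0,0]: The receptive field on the zero-padded input at this output position is [0 0 0 / 0 7 7 / 0 6 7]. Elementwise product with the kernel and sum: 0·1 + 0·1 + 7·-1 + 7·-2 + 6·2.
Output[0,1]: The receptive field on the zero-padded input at this output position is [0 0 0 / 7 6 8 / 7 9 8]. Elementwise product with the kernel and sum: 0·1 + 0·1 + 6·-1 + 8·-2 + 9·2.

-9 -4 -14
5 15 7
-12 -10 10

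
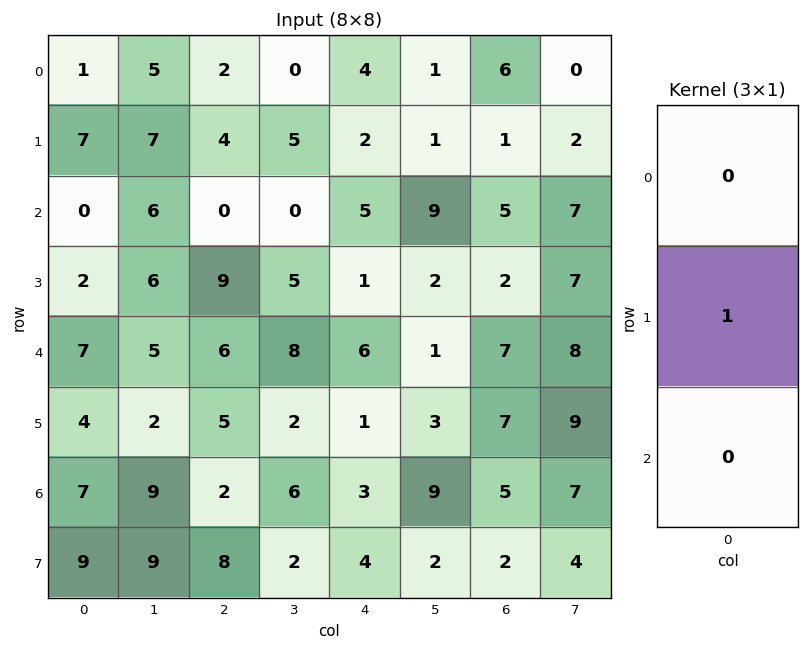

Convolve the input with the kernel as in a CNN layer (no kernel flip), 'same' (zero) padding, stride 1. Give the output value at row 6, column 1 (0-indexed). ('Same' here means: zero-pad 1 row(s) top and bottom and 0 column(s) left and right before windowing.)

9

The receptive field on the zero-padded input at this output position is [2 / 9 / 9]. Elementwise product with the kernel and sum: 9·1.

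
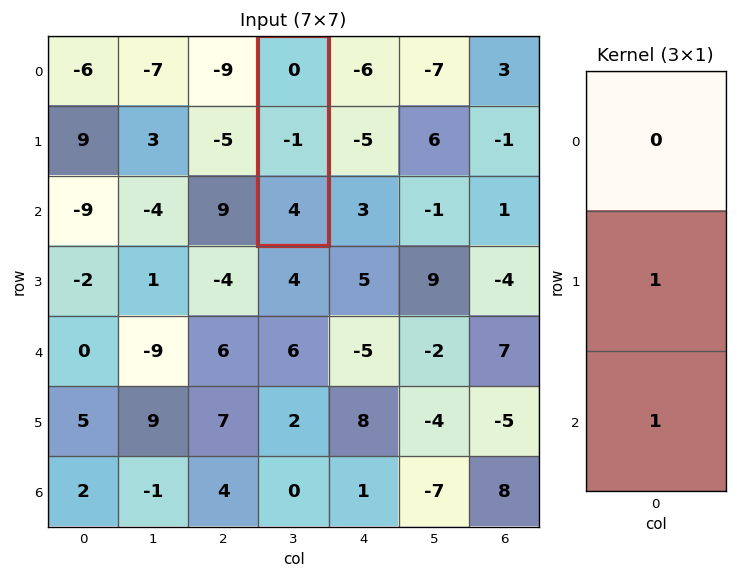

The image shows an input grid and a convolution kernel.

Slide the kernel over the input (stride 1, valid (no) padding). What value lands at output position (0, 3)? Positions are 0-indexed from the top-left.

3

The receptive field on the input at this output position is [0 / -1 / 4]. Elementwise product with the kernel and sum: -1·1 + 4·1.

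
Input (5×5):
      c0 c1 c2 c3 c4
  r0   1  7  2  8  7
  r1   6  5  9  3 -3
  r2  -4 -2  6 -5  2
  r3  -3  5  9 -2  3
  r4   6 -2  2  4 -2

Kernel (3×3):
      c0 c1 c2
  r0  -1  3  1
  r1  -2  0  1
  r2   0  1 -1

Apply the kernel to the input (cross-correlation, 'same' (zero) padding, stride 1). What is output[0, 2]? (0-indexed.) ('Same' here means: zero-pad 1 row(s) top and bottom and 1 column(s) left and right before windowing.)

The receptive field on the zero-padded input at this output position is [0 0 0 / 7 2 8 / 5 9 3]. Elementwise product with the kernel and sum: 0·-1 + 0·3 + 0·1 + 7·-2 + 8·1 + 9·1 + 3·-1.

0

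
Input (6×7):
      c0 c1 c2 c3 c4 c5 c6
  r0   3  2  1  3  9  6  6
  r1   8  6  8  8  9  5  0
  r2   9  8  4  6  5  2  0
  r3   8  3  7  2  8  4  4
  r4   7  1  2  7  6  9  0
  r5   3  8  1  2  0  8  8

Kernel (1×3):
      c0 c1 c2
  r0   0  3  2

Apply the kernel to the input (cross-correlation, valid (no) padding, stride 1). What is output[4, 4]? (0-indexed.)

The receptive field on the input at this output position is [6 9 0]. Elementwise product with the kernel and sum: 9·3 + 0·2.

27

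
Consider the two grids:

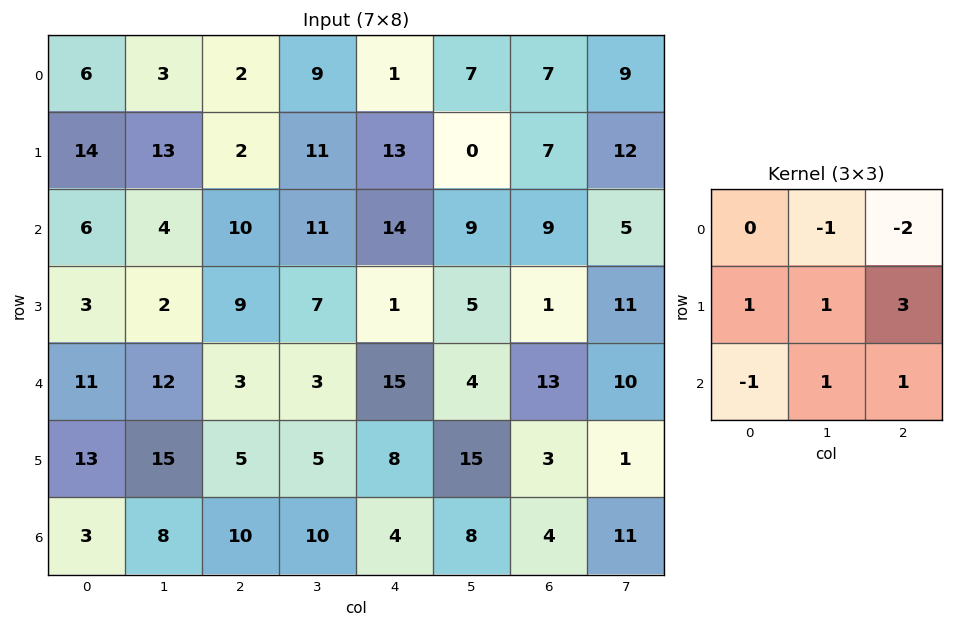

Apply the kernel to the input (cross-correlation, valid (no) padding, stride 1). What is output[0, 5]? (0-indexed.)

The receptive field on the input at this output position is [7 7 9 / 0 7 12 / 9 9 5]. Elementwise product with the kernel and sum: 7·-1 + 9·-2 + 0·1 + 7·1 + 12·3 + 9·-1 + 9·1 + 5·1.

23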